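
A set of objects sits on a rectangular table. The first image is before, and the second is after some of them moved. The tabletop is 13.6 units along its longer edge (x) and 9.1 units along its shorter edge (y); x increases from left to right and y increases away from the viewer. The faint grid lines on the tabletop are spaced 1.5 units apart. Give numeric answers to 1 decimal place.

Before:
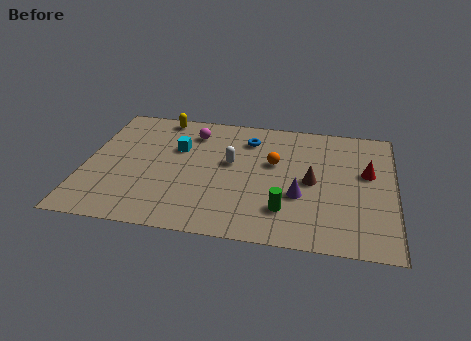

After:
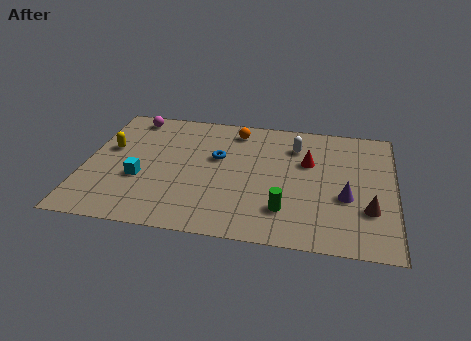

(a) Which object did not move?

the green cylinder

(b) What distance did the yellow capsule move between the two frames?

3.5

The yellow capsule moved from about (3.1, 8.2) to (1.0, 5.4), a distance of √(2.1² + 2.8²) ≈ 3.5.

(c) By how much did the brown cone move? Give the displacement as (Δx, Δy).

(2.5, -1.6)

From the two frames, the brown cone sits at roughly (10.0, 4.4) before and (12.5, 2.8) after.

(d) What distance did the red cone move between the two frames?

2.6

The red cone moved from about (12.4, 5.4) to (9.8, 5.8), a distance of √(2.6² + 0.4²) ≈ 2.6.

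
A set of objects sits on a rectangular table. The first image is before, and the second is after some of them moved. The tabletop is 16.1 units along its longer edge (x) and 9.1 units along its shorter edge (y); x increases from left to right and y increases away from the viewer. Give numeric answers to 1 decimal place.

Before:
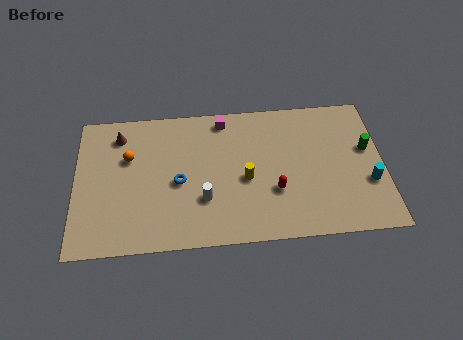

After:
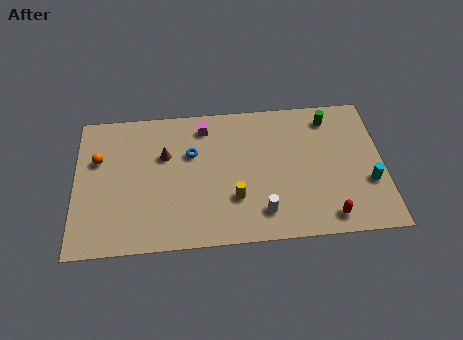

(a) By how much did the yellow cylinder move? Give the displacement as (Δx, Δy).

(-0.6, -1.2)

The yellow cylinder was at about (8.9, 4.0) and moved to about (8.3, 2.8).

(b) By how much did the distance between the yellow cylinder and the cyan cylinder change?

+0.6

They were about 6.4 units apart before and 7.0 after — 0.6 units further apart.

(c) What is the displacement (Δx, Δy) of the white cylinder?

(3.0, -1.1)

The white cylinder started near (6.7, 2.9) and ended near (9.7, 1.8).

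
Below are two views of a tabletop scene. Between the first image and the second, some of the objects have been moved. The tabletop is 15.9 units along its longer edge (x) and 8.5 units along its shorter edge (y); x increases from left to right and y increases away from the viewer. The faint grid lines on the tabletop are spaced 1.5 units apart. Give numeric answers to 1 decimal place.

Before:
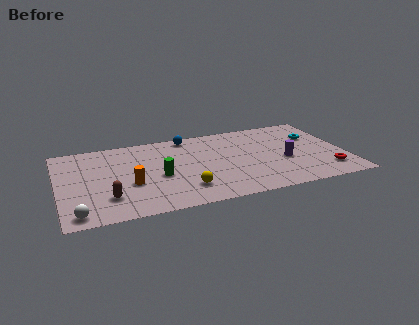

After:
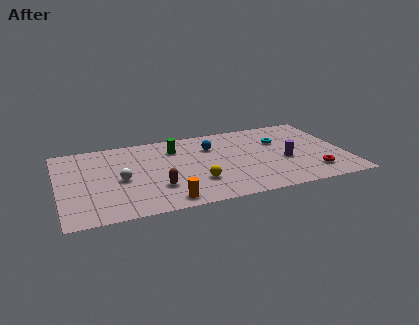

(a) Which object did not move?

the purple cylinder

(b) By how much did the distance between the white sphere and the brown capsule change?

+0.3

Before: roughly 2.1 units apart; after: 2.4. That's 0.3 units further apart.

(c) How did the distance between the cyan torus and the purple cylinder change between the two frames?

-0.7

The distance was about 2.9 in the first image and 2.2 in the second, so they moved 0.7 units closer together.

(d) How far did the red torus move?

0.8

The red torus was near (14.7, 1.8) before and (13.9, 1.8) after, so it travelled √(0.8² + 0.0²) ≈ 0.8 units.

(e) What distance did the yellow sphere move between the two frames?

0.9

The yellow sphere was near (6.8, 2.0) before and (7.5, 2.5) after, so it travelled √(0.7² + 0.5²) ≈ 0.9 units.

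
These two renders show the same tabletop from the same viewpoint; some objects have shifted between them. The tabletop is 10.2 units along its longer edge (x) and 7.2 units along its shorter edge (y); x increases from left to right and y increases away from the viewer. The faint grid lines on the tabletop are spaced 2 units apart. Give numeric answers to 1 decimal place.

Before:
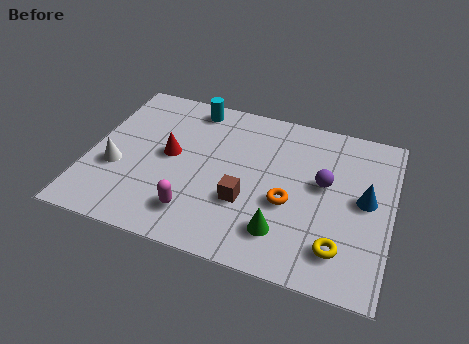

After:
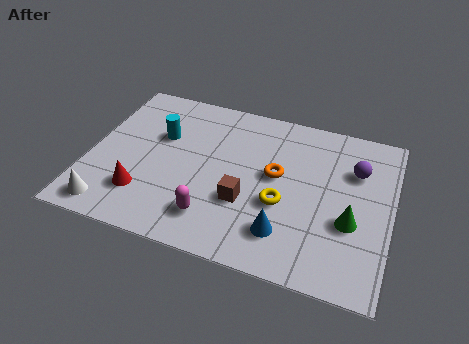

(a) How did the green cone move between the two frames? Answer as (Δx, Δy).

(2.2, 1.1)

The green cone was at about (6.7, 1.6) and moved to about (8.9, 2.7).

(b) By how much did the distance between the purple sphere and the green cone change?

-0.5

Before: roughly 2.8 units apart; after: 2.3. That's 0.5 units closer together.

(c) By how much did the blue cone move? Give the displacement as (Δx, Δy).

(-2.5, -2.2)

From the two frames, the blue cone sits at roughly (9.3, 3.8) before and (6.8, 1.6) after.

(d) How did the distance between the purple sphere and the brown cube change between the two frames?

+1.3

The distance was about 3.0 in the first image and 4.3 in the second, so they moved 1.3 units further apart.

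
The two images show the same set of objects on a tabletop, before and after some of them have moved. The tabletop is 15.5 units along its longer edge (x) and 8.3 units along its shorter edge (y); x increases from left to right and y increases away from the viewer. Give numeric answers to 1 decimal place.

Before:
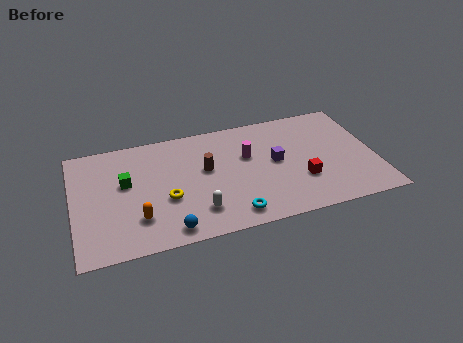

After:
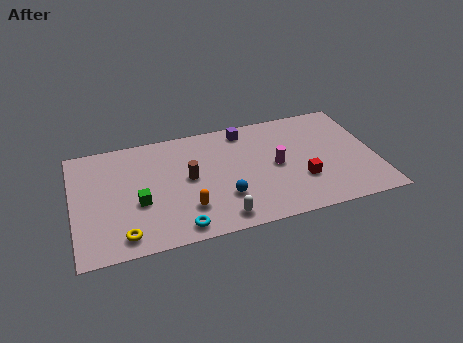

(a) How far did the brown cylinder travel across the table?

1.0

The brown cylinder was near (6.8, 4.8) before and (5.9, 4.4) after, so it travelled √(0.9² + 0.4²) ≈ 1.0 units.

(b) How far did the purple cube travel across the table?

3.1

The purple cube was near (10.4, 4.4) before and (9.0, 7.2) after, so it travelled √(1.4² + 2.8²) ≈ 3.1 units.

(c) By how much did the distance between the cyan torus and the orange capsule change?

-3.5

Before: roughly 4.8 units apart; after: 1.3. That's 3.5 units closer together.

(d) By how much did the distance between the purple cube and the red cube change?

+3.1

Before: roughly 2.1 units apart; after: 5.2. That's 3.1 units further apart.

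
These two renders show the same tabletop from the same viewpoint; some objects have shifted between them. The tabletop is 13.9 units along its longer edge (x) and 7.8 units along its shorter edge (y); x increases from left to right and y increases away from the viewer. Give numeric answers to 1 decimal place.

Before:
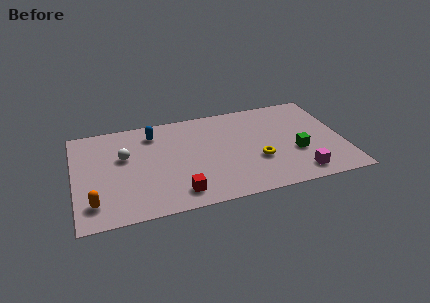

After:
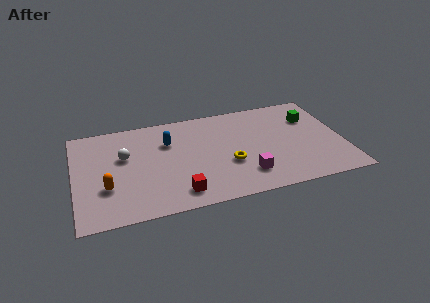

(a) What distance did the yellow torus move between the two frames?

1.5

The yellow torus moved from about (9.4, 2.8) to (7.9, 2.9), a distance of √(1.5² + 0.1²) ≈ 1.5.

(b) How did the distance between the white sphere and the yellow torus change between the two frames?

-1.5

They were about 7.1 units apart before and 5.6 after — 1.5 units closer together.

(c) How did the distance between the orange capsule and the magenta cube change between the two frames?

-3.4

Before: roughly 10.5 units apart; after: 7.1. That's 3.4 units closer together.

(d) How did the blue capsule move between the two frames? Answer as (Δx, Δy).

(0.7, -0.9)

From the two frames, the blue capsule sits at roughly (4.2, 6.3) before and (4.9, 5.4) after.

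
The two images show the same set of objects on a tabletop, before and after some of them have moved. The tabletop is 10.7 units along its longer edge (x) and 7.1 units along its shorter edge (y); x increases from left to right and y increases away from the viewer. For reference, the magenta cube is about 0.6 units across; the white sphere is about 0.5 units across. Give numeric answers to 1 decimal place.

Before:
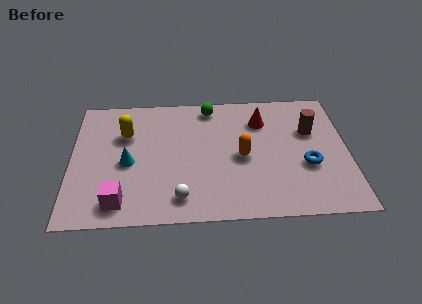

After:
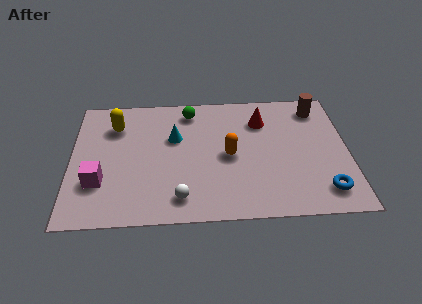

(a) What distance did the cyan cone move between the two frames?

2.2

The cyan cone was near (2.2, 3.2) before and (4.0, 4.5) after, so it travelled √(1.8² + 1.3²) ≈ 2.2 units.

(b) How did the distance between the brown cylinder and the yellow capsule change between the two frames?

+0.7

They were about 7.2 units apart before and 7.9 after — 0.7 units further apart.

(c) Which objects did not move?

the white sphere and the red cone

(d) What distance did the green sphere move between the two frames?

0.8

The green sphere moved from about (5.4, 6.2) to (4.6, 6.0), a distance of √(0.8² + 0.2²) ≈ 0.8.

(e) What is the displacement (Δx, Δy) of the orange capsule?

(-0.5, 0.1)

From the two frames, the orange capsule sits at roughly (6.6, 3.3) before and (6.1, 3.4) after.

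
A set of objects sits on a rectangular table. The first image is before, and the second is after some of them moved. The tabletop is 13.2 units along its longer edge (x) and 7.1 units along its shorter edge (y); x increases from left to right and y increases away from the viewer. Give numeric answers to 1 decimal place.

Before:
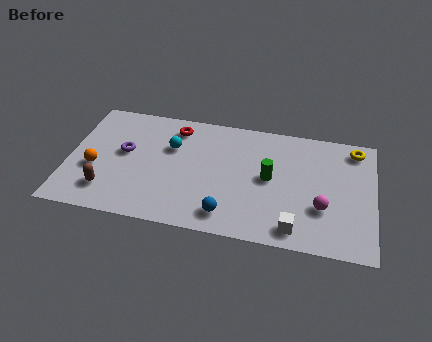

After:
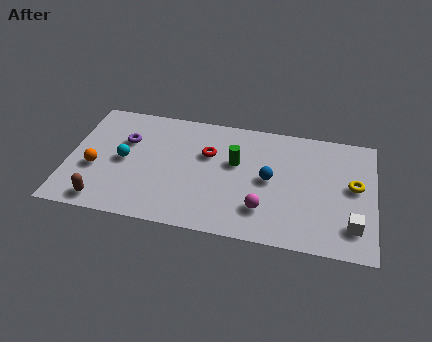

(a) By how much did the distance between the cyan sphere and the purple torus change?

-0.9

The distance was about 2.1 in the first image and 1.2 in the second, so they moved 0.9 units closer together.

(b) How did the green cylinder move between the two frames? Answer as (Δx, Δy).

(-1.5, 0.6)

The green cylinder started near (8.7, 3.7) and ended near (7.2, 4.3).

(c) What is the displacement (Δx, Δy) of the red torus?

(1.5, -1.3)

The red torus started near (4.5, 5.9) and ended near (6.0, 4.6).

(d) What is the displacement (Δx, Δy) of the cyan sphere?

(-2.0, -1.2)

From the two frames, the cyan sphere sits at roughly (4.4, 4.7) before and (2.4, 3.5) after.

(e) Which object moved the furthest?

the blue sphere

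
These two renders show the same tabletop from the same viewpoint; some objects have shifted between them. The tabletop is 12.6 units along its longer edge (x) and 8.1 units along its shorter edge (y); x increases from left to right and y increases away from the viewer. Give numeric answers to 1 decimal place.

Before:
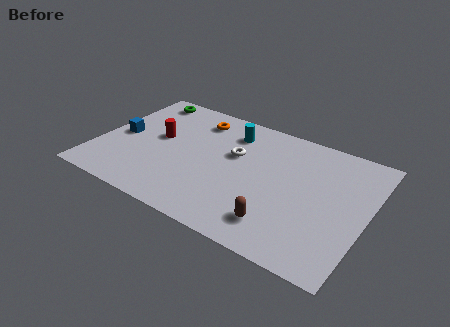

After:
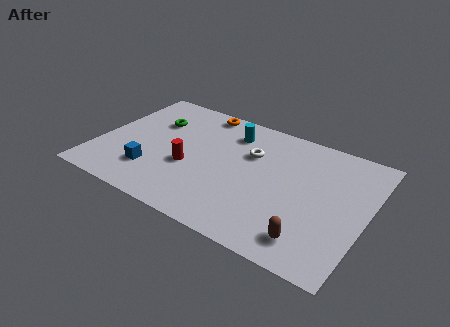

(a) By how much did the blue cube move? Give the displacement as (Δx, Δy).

(1.8, -1.8)

The blue cube was at about (1.0, 3.9) and moved to about (2.8, 2.1).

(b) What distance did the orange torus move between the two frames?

0.7

The orange torus moved from about (4.2, 6.6) to (4.3, 7.3), a distance of √(0.1² + 0.7²) ≈ 0.7.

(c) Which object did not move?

the cyan cylinder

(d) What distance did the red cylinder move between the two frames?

2.1

From (2.7, 4.5) to (4.4, 3.2), the red cylinder covered √(1.7² + 1.3²) ≈ 2.1 units.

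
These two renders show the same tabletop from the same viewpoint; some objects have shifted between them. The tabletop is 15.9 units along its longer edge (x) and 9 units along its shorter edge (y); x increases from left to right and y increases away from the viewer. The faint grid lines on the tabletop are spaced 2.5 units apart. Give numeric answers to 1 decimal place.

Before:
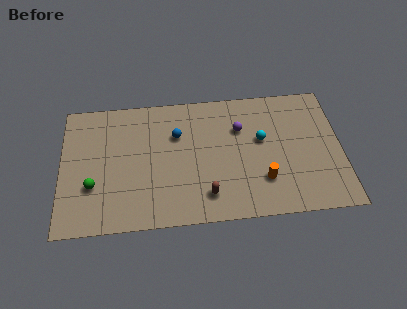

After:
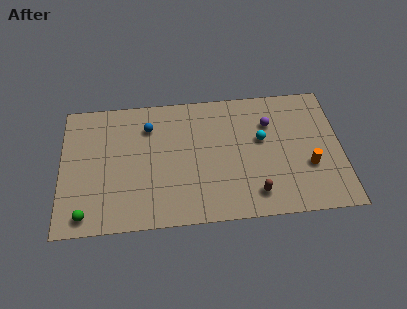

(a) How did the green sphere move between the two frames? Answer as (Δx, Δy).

(-0.4, -1.9)

From the two frames, the green sphere sits at roughly (1.8, 3.0) before and (1.4, 1.1) after.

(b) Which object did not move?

the cyan sphere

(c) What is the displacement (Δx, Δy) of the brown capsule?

(2.7, -0.2)

From the two frames, the brown capsule sits at roughly (8.2, 1.8) before and (10.9, 1.6) after.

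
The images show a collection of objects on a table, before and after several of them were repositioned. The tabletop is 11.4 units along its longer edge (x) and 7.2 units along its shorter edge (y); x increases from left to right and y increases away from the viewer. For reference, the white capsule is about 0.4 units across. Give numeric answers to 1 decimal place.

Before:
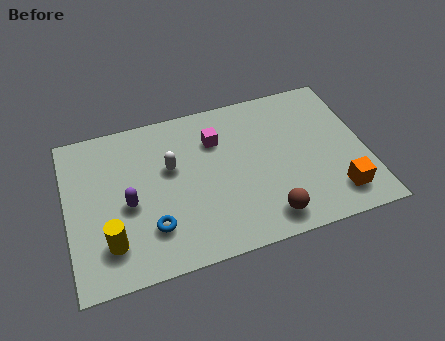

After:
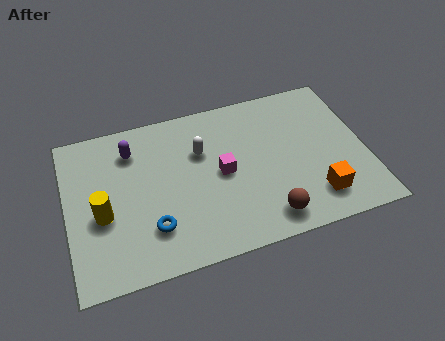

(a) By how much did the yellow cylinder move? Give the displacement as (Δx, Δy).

(-0.2, 1.3)

The yellow cylinder was at about (1.5, 1.7) and moved to about (1.3, 3.0).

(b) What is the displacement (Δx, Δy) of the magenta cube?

(0.1, -1.6)

From the two frames, the magenta cube sits at roughly (5.8, 5.2) before and (5.9, 3.6) after.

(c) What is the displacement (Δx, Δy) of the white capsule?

(1.2, 0.4)

The white capsule started near (4.0, 4.4) and ended near (5.2, 4.8).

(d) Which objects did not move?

the brown sphere and the blue torus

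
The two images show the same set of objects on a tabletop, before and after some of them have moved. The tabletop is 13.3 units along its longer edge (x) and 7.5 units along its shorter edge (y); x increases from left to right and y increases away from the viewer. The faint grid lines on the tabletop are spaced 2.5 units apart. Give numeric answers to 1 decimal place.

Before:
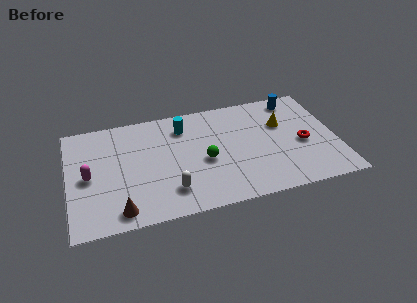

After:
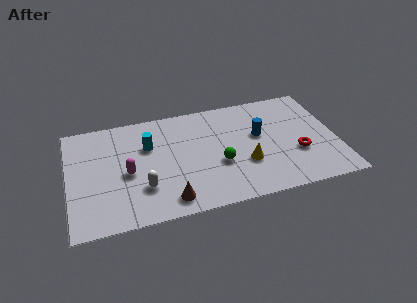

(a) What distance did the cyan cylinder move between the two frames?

2.0

The cyan cylinder moved from about (5.8, 5.9) to (4.0, 5.0), a distance of √(1.8² + 0.9²) ≈ 2.0.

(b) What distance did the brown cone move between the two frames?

2.4

The brown cone was near (2.4, 1.0) before and (4.8, 1.1) after, so it travelled √(2.4² + 0.1²) ≈ 2.4 units.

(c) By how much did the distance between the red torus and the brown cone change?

-2.8

The distance was about 9.5 in the first image and 6.7 in the second, so they moved 2.8 units closer together.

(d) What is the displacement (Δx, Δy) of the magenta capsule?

(1.9, -0.2)

The magenta capsule was at about (1.0, 3.6) and moved to about (2.9, 3.4).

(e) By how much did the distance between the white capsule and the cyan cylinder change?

-1.5

The distance was about 4.3 in the first image and 2.8 in the second, so they moved 1.5 units closer together.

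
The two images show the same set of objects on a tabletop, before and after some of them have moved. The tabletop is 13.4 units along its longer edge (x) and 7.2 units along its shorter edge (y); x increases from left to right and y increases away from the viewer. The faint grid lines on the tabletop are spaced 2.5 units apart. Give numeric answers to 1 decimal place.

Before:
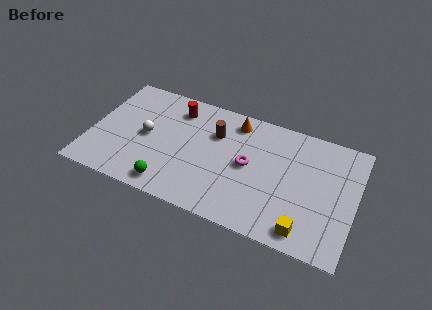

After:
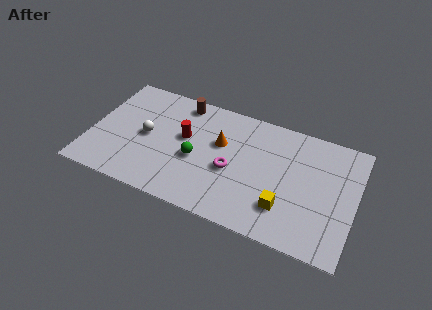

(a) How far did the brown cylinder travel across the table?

2.3

From (6.2, 5.0) to (4.3, 6.3), the brown cylinder covered √(1.9² + 1.3²) ≈ 2.3 units.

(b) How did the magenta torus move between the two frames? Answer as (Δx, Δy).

(-0.8, -0.6)

The magenta torus was at about (8.0, 3.7) and moved to about (7.2, 3.1).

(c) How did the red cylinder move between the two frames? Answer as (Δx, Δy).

(0.6, -1.6)

The red cylinder started near (4.1, 5.8) and ended near (4.7, 4.2).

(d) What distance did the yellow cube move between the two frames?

1.4

The yellow cube was near (11.1, 1.0) before and (10.0, 1.9) after, so it travelled √(1.1² + 0.9²) ≈ 1.4 units.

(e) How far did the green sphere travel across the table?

2.4

The green sphere moved from about (4.3, 1.0) to (5.4, 3.1), a distance of √(1.1² + 2.1²) ≈ 2.4.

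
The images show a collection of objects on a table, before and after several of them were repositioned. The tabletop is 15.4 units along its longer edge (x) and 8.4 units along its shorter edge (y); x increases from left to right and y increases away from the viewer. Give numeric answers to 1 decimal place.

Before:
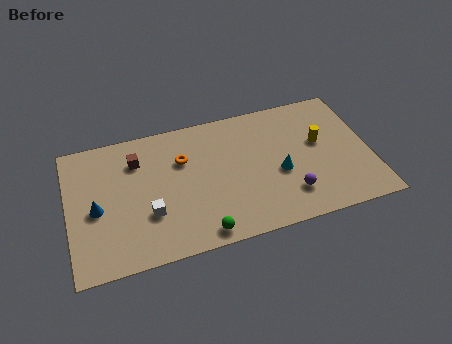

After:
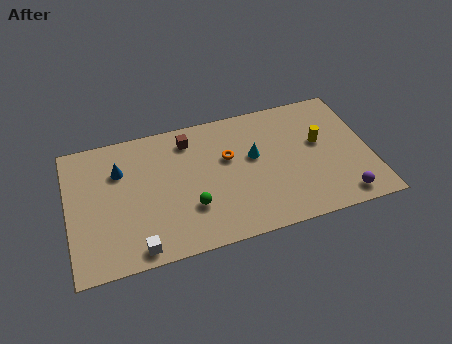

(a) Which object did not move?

the yellow cylinder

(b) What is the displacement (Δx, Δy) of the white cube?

(-0.7, -1.9)

The white cube started near (4.0, 2.8) and ended near (3.3, 0.9).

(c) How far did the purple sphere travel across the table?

2.8

From (11.1, 2.0) to (13.7, 1.1), the purple sphere covered √(2.6² + 0.9²) ≈ 2.8 units.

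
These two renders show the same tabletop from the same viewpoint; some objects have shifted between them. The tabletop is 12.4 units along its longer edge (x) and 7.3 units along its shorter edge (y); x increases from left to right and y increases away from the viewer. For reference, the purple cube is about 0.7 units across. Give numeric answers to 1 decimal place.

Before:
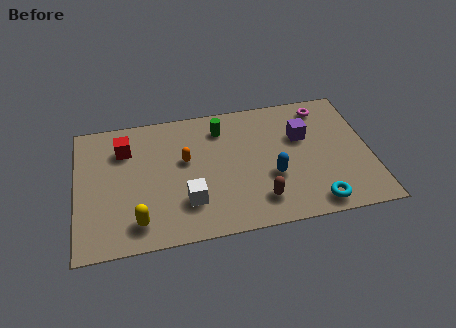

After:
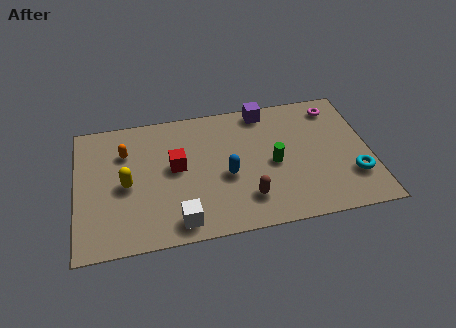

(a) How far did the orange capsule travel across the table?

2.7

The orange capsule moved from about (4.6, 4.3) to (2.1, 5.2), a distance of √(2.5² + 0.9²) ≈ 2.7.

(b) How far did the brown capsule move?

0.5

From (7.6, 1.5) to (7.1, 1.7), the brown capsule covered √(0.5² + 0.2²) ≈ 0.5 units.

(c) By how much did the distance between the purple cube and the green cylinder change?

-0.5

They were about 3.6 units apart before and 3.1 after — 0.5 units closer together.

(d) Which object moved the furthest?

the green cylinder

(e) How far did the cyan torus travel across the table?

2.1

The cyan torus was near (9.9, 0.9) before and (11.6, 2.1) after, so it travelled √(1.7² + 1.2²) ≈ 2.1 units.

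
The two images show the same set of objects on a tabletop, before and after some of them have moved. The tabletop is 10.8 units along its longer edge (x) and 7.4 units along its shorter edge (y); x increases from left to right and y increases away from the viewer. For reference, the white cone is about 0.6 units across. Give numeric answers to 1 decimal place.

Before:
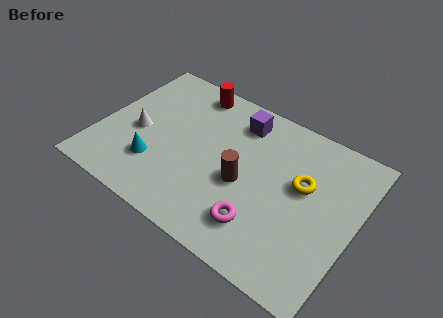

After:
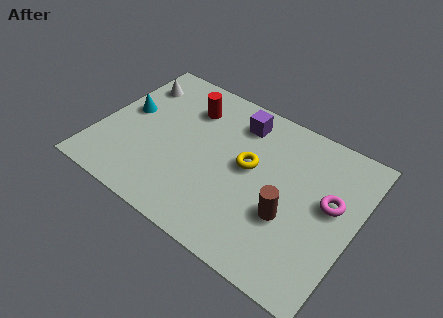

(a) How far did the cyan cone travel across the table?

2.6

The cyan cone moved from about (2.6, 2.1) to (1.0, 4.1), a distance of √(1.6² + 2.0²) ≈ 2.6.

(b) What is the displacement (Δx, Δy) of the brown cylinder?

(2.0, -0.5)

The brown cylinder started near (6.2, 3.2) and ended near (8.2, 2.7).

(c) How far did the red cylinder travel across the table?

0.9

From (3.3, 6.5) to (3.4, 5.6), the red cylinder covered √(0.1² + 0.9²) ≈ 0.9 units.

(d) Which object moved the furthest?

the magenta torus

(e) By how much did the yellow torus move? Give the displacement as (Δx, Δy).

(-2.2, -0.3)

The yellow torus was at about (8.5, 4.4) and moved to about (6.3, 4.1).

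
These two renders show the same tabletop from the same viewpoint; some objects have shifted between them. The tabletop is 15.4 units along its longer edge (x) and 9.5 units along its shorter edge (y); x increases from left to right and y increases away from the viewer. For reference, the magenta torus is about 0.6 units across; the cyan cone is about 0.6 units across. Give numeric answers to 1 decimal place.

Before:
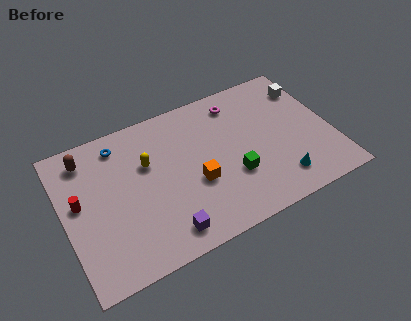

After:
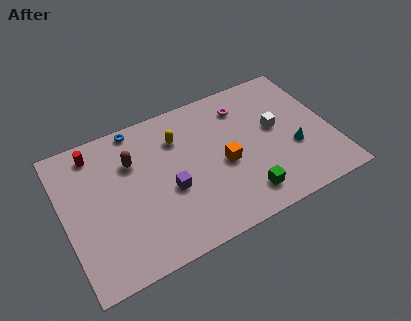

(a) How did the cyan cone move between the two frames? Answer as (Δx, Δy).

(1.1, 1.7)

The cyan cone was at about (12.0, 1.8) and moved to about (13.1, 3.5).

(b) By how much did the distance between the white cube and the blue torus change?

-2.6

Before: roughly 11.0 units apart; after: 8.4. That's 2.6 units closer together.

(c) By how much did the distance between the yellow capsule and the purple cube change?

-1.5

The distance was about 4.7 in the first image and 3.2 in the second, so they moved 1.5 units closer together.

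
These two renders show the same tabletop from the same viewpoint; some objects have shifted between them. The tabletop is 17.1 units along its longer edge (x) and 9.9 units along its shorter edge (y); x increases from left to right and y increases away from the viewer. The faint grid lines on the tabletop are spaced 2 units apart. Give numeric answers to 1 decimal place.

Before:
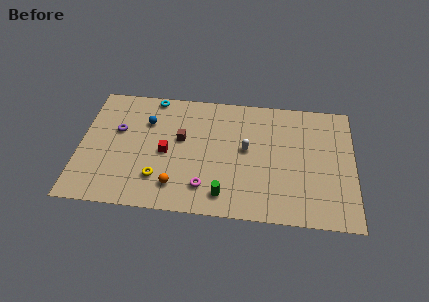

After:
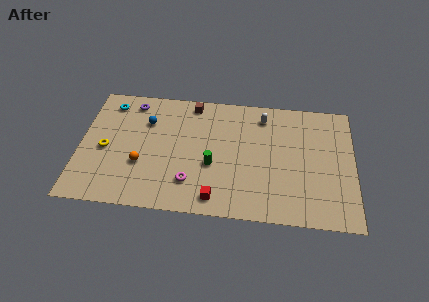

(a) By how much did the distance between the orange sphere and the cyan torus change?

-2.0

They were about 7.3 units apart before and 5.3 after — 2.0 units closer together.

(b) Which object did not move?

the blue sphere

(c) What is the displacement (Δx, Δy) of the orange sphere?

(-2.2, 1.5)

The orange sphere started near (6.1, 2.0) and ended near (3.9, 3.5).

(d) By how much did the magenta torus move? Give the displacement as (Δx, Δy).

(-0.9, 0.3)

The magenta torus started near (7.9, 2.1) and ended near (7.0, 2.4).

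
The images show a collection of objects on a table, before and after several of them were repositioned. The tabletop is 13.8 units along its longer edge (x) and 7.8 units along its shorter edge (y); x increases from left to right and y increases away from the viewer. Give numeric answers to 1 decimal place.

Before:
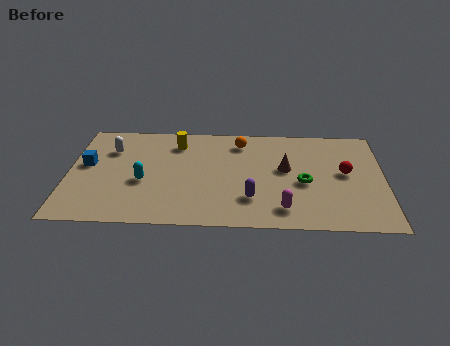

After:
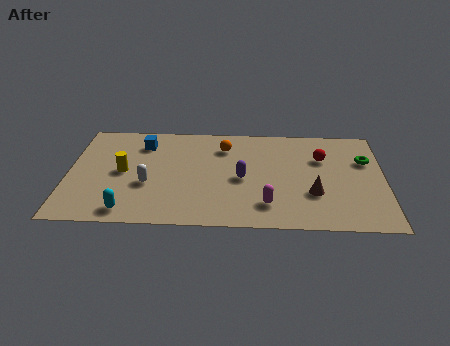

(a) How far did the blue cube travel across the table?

2.9

The blue cube was near (0.8, 4.4) before and (3.2, 6.1) after, so it travelled √(2.4² + 1.7²) ≈ 2.9 units.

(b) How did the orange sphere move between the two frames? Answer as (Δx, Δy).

(-0.7, -0.4)

From the two frames, the orange sphere sits at roughly (7.5, 6.4) before and (6.8, 6.0) after.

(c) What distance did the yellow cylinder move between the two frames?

3.3

From (4.7, 6.2) to (2.4, 3.9), the yellow cylinder covered √(2.3² + 2.3²) ≈ 3.3 units.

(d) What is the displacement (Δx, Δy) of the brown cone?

(1.2, -1.8)

From the two frames, the brown cone sits at roughly (9.5, 4.4) before and (10.7, 2.6) after.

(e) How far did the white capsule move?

3.1

From (1.8, 5.6) to (3.5, 3.0), the white capsule covered √(1.7² + 2.6²) ≈ 3.1 units.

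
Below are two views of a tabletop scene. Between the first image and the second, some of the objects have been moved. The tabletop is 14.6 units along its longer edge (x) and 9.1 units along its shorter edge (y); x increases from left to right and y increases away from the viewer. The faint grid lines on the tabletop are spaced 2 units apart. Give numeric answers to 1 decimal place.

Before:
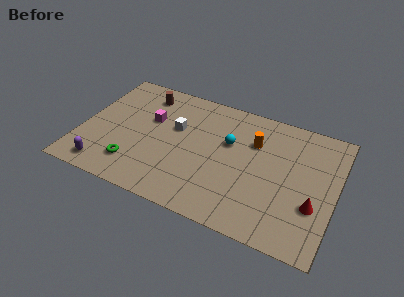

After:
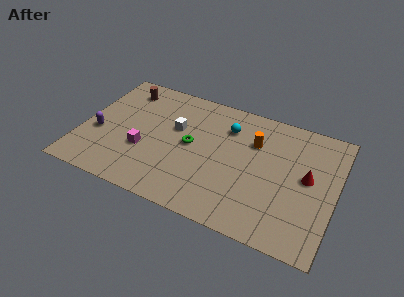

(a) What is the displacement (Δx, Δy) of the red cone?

(-0.5, 1.8)

The red cone was at about (13.5, 3.1) and moved to about (13.0, 4.9).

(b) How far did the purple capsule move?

2.5

The purple capsule was near (1.7, 1.2) before and (1.0, 3.6) after, so it travelled √(0.7² + 2.4²) ≈ 2.5 units.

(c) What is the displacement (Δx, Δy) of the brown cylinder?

(-1.2, 0.0)

From the two frames, the brown cylinder sits at roughly (3.2, 7.5) before and (2.0, 7.5) after.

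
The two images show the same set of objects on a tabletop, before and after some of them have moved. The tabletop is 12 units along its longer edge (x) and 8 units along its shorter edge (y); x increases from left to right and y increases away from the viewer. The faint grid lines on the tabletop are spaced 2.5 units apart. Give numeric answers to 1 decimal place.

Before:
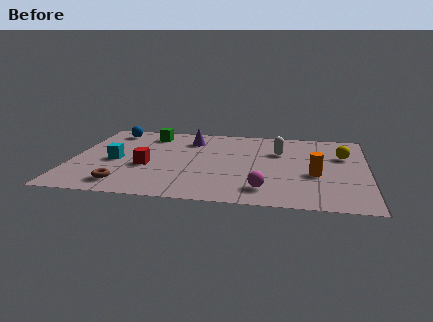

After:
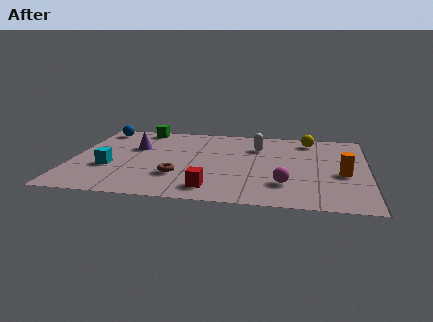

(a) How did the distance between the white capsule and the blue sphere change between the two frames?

-0.4

Before: roughly 7.1 units apart; after: 6.7. That's 0.4 units closer together.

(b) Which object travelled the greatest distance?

the red cube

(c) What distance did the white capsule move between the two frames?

1.0

From (8.4, 5.4) to (7.5, 5.8), the white capsule covered √(0.9² + 0.4²) ≈ 1.0 units.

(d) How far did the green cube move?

0.7

From (3.0, 6.6) to (2.6, 7.2), the green cube covered √(0.4² + 0.6²) ≈ 0.7 units.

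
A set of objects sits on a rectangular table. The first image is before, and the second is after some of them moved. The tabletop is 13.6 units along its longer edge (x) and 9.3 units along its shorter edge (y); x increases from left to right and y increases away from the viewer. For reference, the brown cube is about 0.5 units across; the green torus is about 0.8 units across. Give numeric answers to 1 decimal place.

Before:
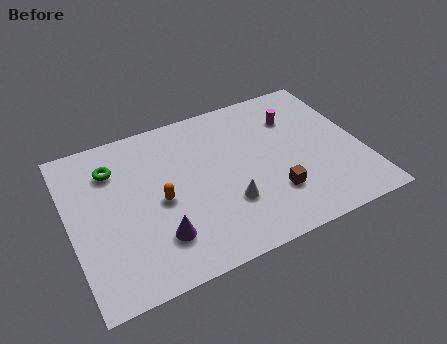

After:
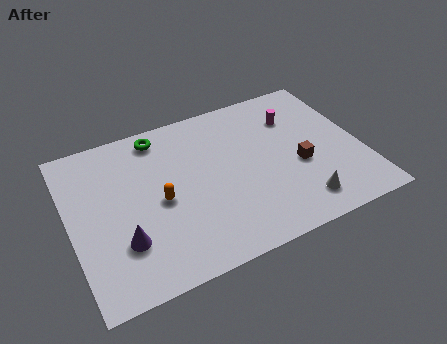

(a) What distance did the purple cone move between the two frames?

1.6

The purple cone was near (3.8, 2.3) before and (2.2, 2.7) after, so it travelled √(1.6² + 0.4²) ≈ 1.6 units.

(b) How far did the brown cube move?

1.8

The brown cube moved from about (9.2, 2.6) to (10.6, 3.8), a distance of √(1.4² + 1.2²) ≈ 1.8.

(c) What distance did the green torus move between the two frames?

2.5

The green torus was near (2.2, 7.0) before and (4.5, 8.1) after, so it travelled √(2.3² + 1.1²) ≈ 2.5 units.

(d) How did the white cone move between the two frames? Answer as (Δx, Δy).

(3.2, -1.3)

From the two frames, the white cone sits at roughly (7.1, 2.9) before and (10.3, 1.6) after.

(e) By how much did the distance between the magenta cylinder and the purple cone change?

+1.2

Before: roughly 8.3 units apart; after: 9.5. That's 1.2 units further apart.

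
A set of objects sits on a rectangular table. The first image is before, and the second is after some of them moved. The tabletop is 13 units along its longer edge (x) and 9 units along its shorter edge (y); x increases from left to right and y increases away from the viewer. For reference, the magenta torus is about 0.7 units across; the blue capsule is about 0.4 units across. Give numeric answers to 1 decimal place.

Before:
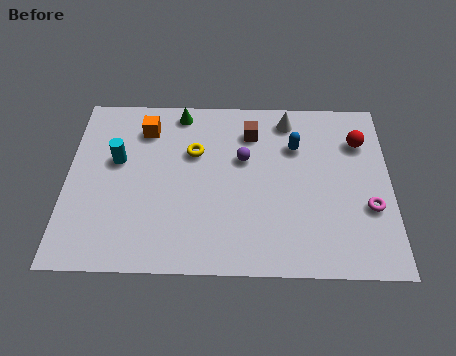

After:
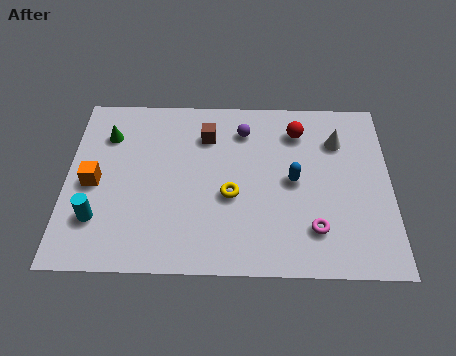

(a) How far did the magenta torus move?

2.5

The magenta torus was near (12.1, 3.2) before and (9.9, 2.1) after, so it travelled √(2.2² + 1.1²) ≈ 2.5 units.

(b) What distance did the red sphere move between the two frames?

2.5

The red sphere moved from about (11.8, 6.6) to (9.3, 7.1), a distance of √(2.5² + 0.5²) ≈ 2.5.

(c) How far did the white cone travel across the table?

2.3

From (8.9, 7.7) to (10.9, 6.6), the white cone covered √(2.0² + 1.1²) ≈ 2.3 units.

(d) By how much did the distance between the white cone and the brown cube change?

+3.6

The distance was about 1.7 in the first image and 5.3 in the second, so they moved 3.6 units further apart.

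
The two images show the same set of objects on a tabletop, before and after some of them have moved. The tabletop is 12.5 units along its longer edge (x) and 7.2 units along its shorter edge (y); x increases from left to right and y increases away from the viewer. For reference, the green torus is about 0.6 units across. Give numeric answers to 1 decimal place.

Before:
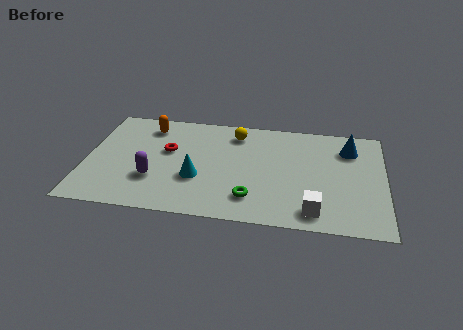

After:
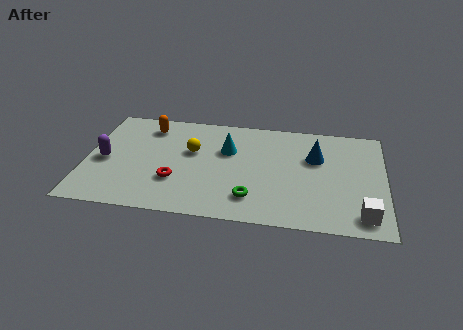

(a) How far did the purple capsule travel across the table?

2.3

From (2.9, 2.3) to (0.8, 3.3), the purple capsule covered √(2.1² + 1.0²) ≈ 2.3 units.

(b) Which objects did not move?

the green torus and the orange capsule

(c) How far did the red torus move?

2.0

The red torus was near (3.4, 4.3) before and (3.8, 2.3) after, so it travelled √(0.4² + 2.0²) ≈ 2.0 units.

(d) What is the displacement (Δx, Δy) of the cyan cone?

(1.2, 2.1)

From the two frames, the cyan cone sits at roughly (4.7, 2.6) before and (5.9, 4.7) after.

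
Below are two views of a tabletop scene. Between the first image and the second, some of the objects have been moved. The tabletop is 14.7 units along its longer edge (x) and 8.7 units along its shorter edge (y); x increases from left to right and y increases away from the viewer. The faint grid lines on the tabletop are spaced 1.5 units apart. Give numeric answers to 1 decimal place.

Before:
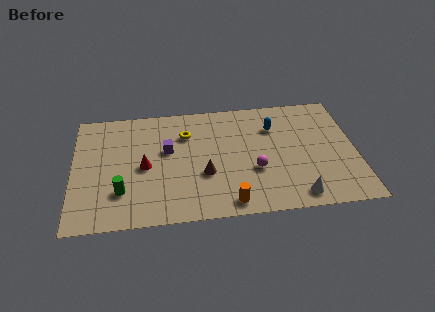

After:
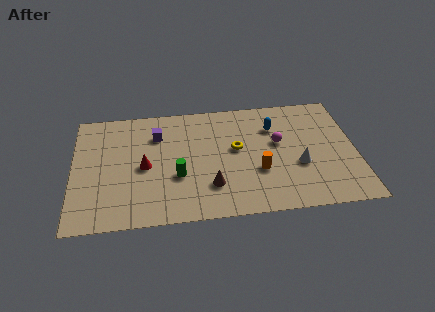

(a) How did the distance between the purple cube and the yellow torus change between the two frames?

+2.9

Before: roughly 1.5 units apart; after: 4.4. That's 2.9 units further apart.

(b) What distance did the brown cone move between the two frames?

0.9

From (6.8, 3.2) to (7.1, 2.3), the brown cone covered √(0.3² + 0.9²) ≈ 0.9 units.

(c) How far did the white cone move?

2.2

The white cone moved from about (11.5, 1.1) to (11.7, 3.3), a distance of √(0.2² + 2.2²) ≈ 2.2.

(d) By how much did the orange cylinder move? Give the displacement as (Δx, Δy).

(1.6, 2.1)

The orange cylinder was at about (8.0, 1.0) and moved to about (9.6, 3.1).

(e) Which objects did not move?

the blue capsule and the red cone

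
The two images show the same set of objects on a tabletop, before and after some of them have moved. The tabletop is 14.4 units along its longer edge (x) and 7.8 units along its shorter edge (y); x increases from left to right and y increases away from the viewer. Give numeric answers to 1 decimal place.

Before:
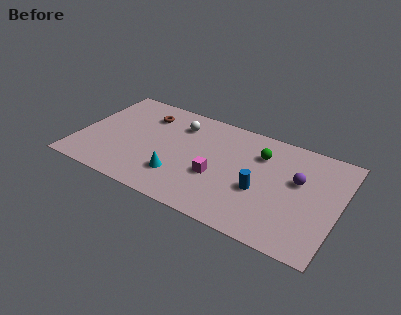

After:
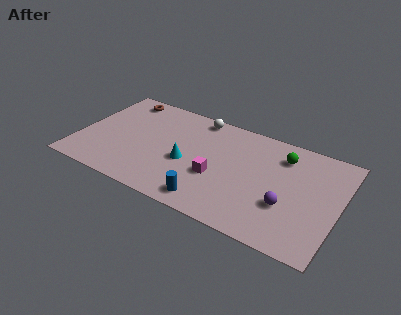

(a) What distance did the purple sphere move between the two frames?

2.0

The purple sphere was near (12.1, 4.7) before and (11.7, 2.7) after, so it travelled √(0.4² + 2.0²) ≈ 2.0 units.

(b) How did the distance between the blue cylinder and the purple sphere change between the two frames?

+1.8

The distance was about 2.5 in the first image and 4.3 in the second, so they moved 1.8 units further apart.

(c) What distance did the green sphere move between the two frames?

1.3

The green sphere moved from about (9.9, 5.7) to (11.1, 6.1), a distance of √(1.2² + 0.4²) ≈ 1.3.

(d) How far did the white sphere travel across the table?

1.3

The white sphere moved from about (5.3, 6.0) to (6.2, 7.0), a distance of √(0.9² + 1.0²) ≈ 1.3.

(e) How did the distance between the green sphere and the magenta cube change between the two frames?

+1.1

They were about 3.4 units apart before and 4.5 after — 1.1 units further apart.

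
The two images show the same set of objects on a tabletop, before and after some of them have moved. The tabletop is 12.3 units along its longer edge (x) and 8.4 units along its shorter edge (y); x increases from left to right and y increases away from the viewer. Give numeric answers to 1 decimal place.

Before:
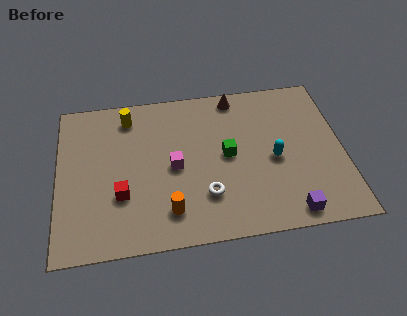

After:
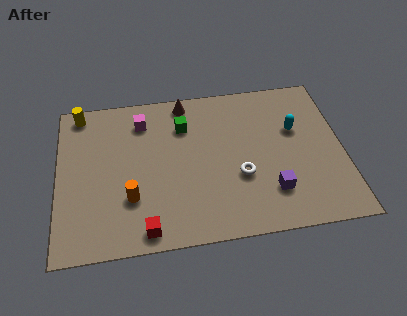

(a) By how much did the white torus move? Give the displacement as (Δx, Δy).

(1.5, 0.8)

The white torus was at about (6.3, 2.3) and moved to about (7.8, 3.1).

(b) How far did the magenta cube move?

3.0

The magenta cube moved from about (5.0, 4.0) to (3.7, 6.7), a distance of √(1.3² + 2.7²) ≈ 3.0.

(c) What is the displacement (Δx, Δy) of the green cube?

(-1.8, 1.9)

The green cube started near (7.3, 4.3) and ended near (5.5, 6.2).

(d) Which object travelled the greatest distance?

the magenta cube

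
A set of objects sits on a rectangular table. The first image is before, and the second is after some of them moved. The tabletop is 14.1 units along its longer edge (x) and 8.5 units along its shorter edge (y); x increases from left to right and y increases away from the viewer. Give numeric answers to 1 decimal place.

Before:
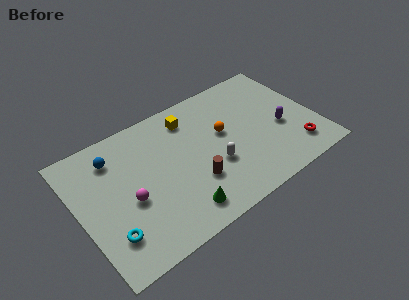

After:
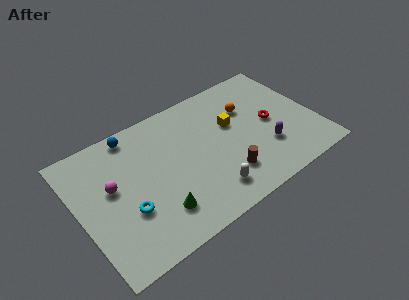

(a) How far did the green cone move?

1.3

The green cone was near (5.4, 1.4) before and (4.2, 2.0) after, so it travelled √(1.2² + 0.6²) ≈ 1.3 units.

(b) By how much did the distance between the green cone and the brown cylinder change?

+2.4

The distance was about 1.7 in the first image and 4.1 in the second, so they moved 2.4 units further apart.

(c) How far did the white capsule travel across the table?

1.6

The white capsule was near (7.8, 3.1) before and (7.2, 1.6) after, so it travelled √(0.6² + 1.5²) ≈ 1.6 units.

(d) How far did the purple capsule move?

1.4

From (12.0, 3.5) to (10.9, 2.6), the purple capsule covered √(1.1² + 0.9²) ≈ 1.4 units.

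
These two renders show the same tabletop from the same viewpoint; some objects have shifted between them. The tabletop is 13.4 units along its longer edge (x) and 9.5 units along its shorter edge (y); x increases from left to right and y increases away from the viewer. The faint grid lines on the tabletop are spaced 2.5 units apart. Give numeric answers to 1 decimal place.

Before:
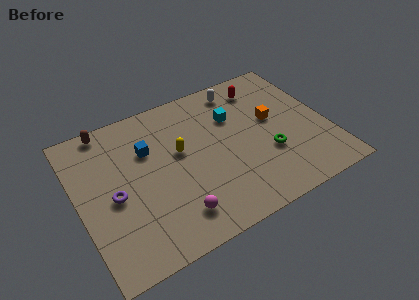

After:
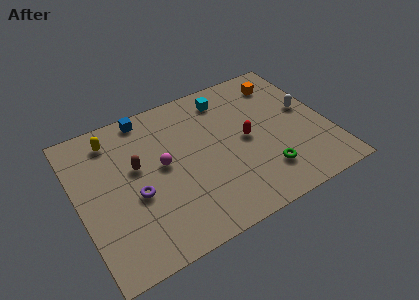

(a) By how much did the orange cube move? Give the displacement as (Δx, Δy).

(0.9, 2.3)

From the two frames, the orange cube sits at roughly (10.6, 5.4) before and (11.5, 7.7) after.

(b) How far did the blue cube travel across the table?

2.2

The blue cube moved from about (3.9, 6.4) to (4.1, 8.6), a distance of √(0.2² + 2.2²) ≈ 2.2.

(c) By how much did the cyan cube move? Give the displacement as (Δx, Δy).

(-0.2, 1.4)

The cyan cube started near (8.6, 6.5) and ended near (8.4, 7.9).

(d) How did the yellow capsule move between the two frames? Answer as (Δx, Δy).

(-3.3, 2.4)

The yellow capsule started near (5.5, 5.5) and ended near (2.2, 7.9).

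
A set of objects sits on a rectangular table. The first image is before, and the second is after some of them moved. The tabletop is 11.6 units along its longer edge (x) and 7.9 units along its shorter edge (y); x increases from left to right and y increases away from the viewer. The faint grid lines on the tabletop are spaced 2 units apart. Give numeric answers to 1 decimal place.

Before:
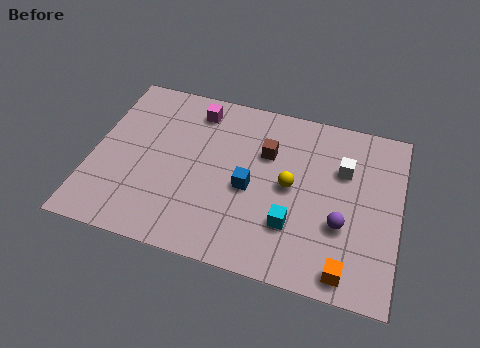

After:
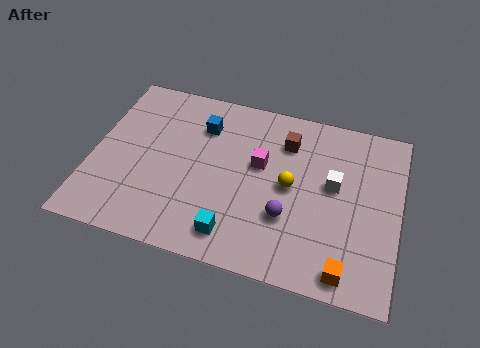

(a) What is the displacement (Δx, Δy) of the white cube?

(-0.3, -0.8)

From the two frames, the white cube sits at roughly (9.4, 5.3) before and (9.1, 4.5) after.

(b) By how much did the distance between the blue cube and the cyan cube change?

+2.8

Before: roughly 2.1 units apart; after: 4.9. That's 2.8 units further apart.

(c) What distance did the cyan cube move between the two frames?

2.3

From (7.7, 2.3) to (5.6, 1.3), the cyan cube covered √(2.1² + 1.0²) ≈ 2.3 units.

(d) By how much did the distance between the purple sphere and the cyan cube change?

+0.4

The distance was about 1.9 in the first image and 2.3 in the second, so they moved 0.4 units further apart.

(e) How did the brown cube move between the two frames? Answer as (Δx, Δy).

(0.7, 0.7)

The brown cube started near (6.5, 5.3) and ended near (7.2, 6.0).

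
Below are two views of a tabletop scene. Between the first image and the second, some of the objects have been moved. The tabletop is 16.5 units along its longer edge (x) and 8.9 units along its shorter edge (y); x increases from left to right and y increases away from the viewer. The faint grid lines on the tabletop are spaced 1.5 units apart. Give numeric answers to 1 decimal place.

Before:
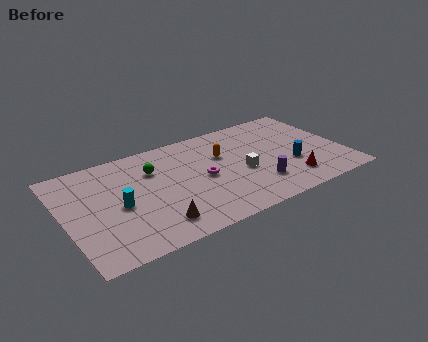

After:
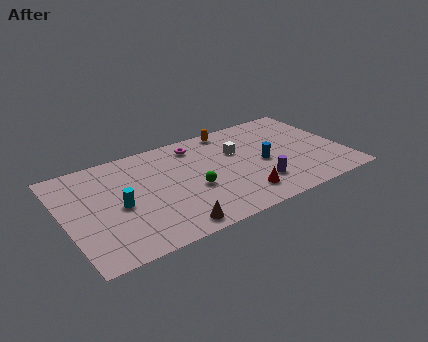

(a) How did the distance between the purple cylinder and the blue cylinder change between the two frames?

-0.5

They were about 2.4 units apart before and 1.9 after — 0.5 units closer together.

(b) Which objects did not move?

the purple cylinder and the cyan cylinder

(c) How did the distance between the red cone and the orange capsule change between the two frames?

+1.0

Before: roughly 5.2 units apart; after: 6.2. That's 1.0 units further apart.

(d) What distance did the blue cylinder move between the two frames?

1.8

The blue cylinder moved from about (13.3, 3.2) to (11.7, 4.1), a distance of √(1.6² + 0.9²) ≈ 1.8.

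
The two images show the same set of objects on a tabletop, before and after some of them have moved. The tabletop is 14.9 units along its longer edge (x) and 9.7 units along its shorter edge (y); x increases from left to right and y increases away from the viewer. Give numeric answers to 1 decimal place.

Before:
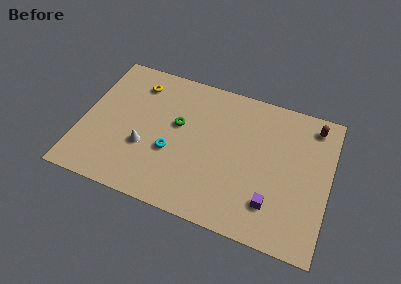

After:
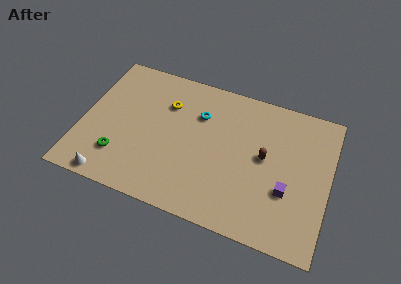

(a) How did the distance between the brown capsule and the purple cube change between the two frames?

-4.0

They were about 6.3 units apart before and 2.3 after — 4.0 units closer together.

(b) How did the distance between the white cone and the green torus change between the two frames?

-1.2

Before: roughly 2.8 units apart; after: 1.6. That's 1.2 units closer together.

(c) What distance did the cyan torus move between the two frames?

3.4

The cyan torus moved from about (5.5, 3.7) to (6.9, 6.8), a distance of √(1.4² + 3.1²) ≈ 3.4.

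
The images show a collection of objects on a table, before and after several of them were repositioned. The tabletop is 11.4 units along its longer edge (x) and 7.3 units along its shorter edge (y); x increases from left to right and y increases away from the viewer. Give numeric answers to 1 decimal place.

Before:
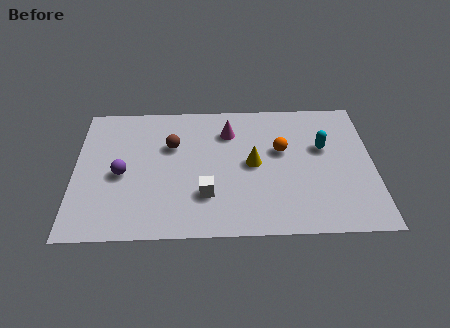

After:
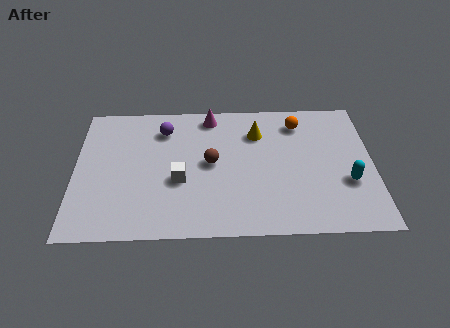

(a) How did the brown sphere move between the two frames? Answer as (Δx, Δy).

(1.5, -1.0)

The brown sphere started near (3.7, 4.8) and ended near (5.2, 3.8).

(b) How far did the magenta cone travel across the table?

1.1

The magenta cone was near (5.9, 5.5) before and (5.2, 6.4) after, so it travelled √(0.7² + 0.9²) ≈ 1.1 units.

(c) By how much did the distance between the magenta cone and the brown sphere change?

+0.3

Before: roughly 2.3 units apart; after: 2.6. That's 0.3 units further apart.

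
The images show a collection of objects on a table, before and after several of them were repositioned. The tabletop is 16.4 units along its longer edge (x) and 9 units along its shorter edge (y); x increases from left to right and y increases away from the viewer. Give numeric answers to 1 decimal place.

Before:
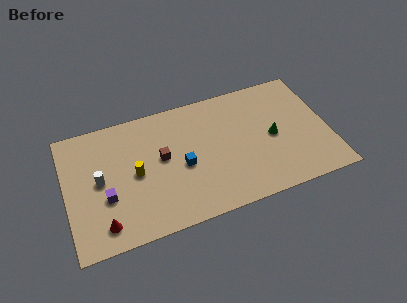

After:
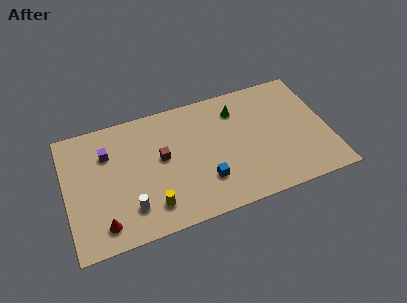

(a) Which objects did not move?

the red cone and the brown cube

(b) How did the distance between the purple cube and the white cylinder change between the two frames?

+3.1

They were about 1.3 units apart before and 4.4 after — 3.1 units further apart.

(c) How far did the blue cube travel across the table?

2.0

From (7.2, 4.0) to (8.5, 2.5), the blue cube covered √(1.3² + 1.5²) ≈ 2.0 units.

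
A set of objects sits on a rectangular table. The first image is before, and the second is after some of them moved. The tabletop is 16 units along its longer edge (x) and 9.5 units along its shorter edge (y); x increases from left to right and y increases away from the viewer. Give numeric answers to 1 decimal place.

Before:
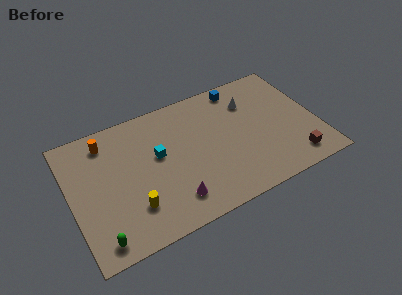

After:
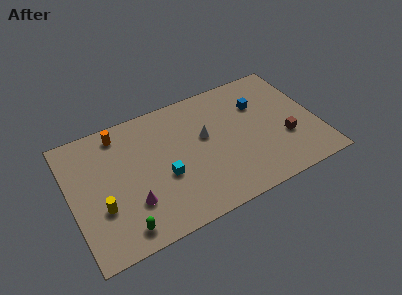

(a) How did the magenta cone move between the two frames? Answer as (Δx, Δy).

(-2.5, 0.9)

From the two frames, the magenta cone sits at roughly (6.2, 1.9) before and (3.7, 2.8) after.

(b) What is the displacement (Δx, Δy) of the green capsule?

(1.5, 0.1)

The green capsule was at about (1.4, 1.2) and moved to about (2.9, 1.3).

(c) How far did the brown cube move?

1.8

The brown cube was near (14.1, 1.5) before and (13.8, 3.3) after, so it travelled √(0.3² + 1.8²) ≈ 1.8 units.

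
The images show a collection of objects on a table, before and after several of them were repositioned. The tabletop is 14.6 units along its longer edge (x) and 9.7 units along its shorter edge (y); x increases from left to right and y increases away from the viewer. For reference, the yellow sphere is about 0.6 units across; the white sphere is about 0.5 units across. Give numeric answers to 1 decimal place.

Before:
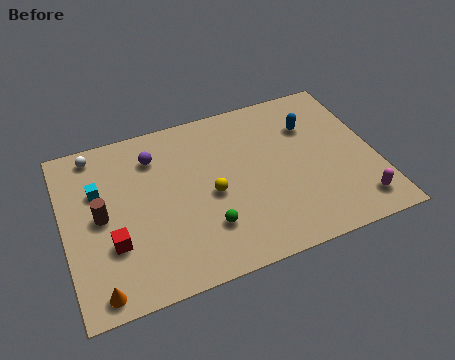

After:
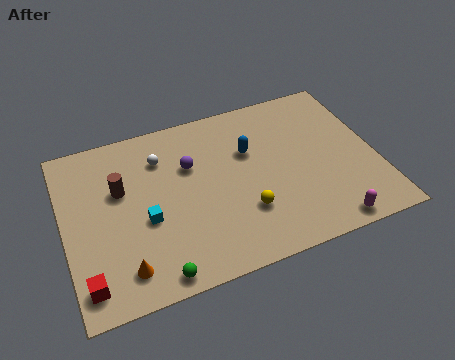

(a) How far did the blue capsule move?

3.1

The blue capsule moved from about (11.8, 6.9) to (8.8, 6.3), a distance of √(3.0² + 0.6²) ≈ 3.1.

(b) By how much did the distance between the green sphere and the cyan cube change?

-2.9

They were about 6.0 units apart before and 3.1 after — 2.9 units closer together.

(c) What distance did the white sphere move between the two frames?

3.3

The white sphere moved from about (1.7, 8.6) to (4.7, 7.3), a distance of √(3.0² + 1.3²) ≈ 3.3.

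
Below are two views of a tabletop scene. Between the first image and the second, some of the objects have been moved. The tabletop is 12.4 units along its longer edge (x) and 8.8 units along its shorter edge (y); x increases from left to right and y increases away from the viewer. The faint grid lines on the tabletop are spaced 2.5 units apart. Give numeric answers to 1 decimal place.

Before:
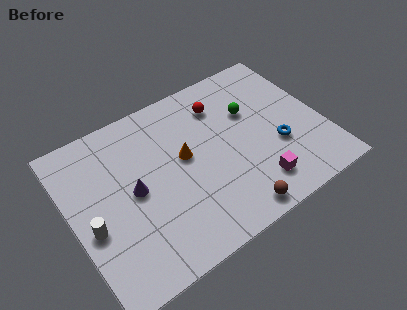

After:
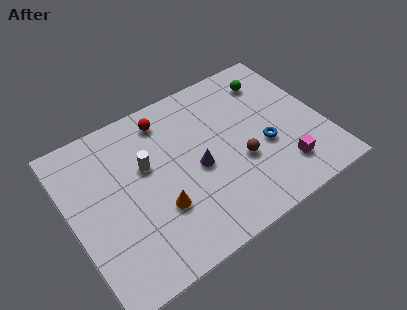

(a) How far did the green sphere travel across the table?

1.8

From (9.1, 5.7) to (10.4, 7.0), the green sphere covered √(1.3² + 1.3²) ≈ 1.8 units.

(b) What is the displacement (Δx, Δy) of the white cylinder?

(3.0, 1.8)

From the two frames, the white cylinder sits at roughly (0.8, 3.6) before and (3.8, 5.4) after.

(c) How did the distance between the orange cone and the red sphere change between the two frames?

+1.7

They were about 2.9 units apart before and 4.6 after — 1.7 units further apart.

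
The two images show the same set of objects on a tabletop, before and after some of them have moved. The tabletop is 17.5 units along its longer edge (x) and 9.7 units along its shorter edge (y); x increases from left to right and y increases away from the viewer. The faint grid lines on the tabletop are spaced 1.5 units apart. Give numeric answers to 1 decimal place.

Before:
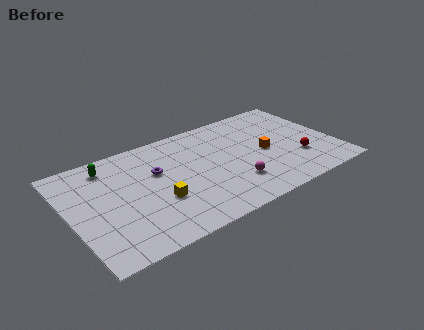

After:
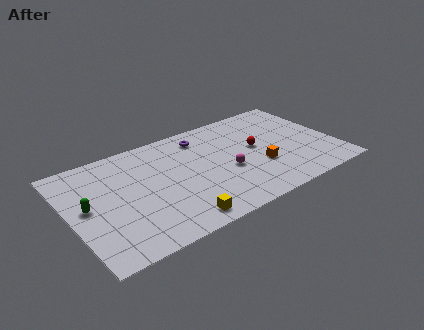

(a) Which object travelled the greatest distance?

the purple torus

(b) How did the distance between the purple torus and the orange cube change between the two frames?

-1.7

They were about 7.3 units apart before and 5.6 after — 1.7 units closer together.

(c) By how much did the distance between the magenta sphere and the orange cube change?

-1.0

The distance was about 3.2 in the first image and 2.2 in the second, so they moved 1.0 units closer together.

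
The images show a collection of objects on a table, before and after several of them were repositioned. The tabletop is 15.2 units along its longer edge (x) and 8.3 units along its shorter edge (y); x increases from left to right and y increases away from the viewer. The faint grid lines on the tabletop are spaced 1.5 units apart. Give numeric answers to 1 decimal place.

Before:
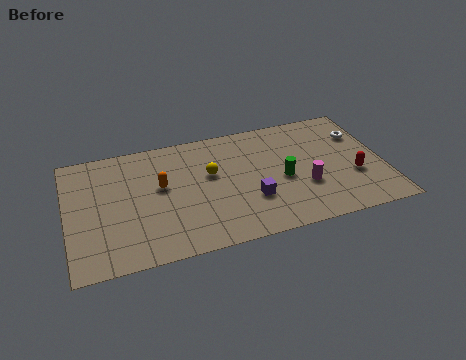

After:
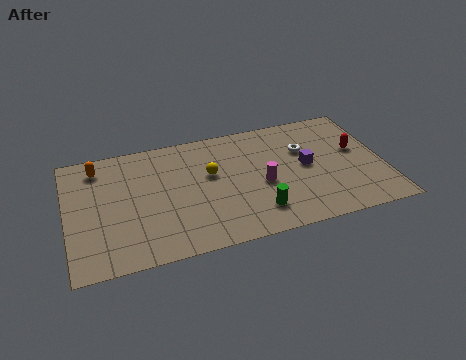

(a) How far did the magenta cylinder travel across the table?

2.1

The magenta cylinder moved from about (11.3, 2.9) to (9.3, 3.6), a distance of √(2.0² + 0.7²) ≈ 2.1.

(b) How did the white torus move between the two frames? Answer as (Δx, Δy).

(-2.8, -0.4)

From the two frames, the white torus sits at roughly (14.3, 5.9) before and (11.5, 5.5) after.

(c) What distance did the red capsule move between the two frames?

1.8

The red capsule was near (13.7, 3.0) before and (14.0, 4.8) after, so it travelled √(0.3² + 1.8²) ≈ 1.8 units.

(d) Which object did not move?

the yellow sphere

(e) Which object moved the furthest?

the orange capsule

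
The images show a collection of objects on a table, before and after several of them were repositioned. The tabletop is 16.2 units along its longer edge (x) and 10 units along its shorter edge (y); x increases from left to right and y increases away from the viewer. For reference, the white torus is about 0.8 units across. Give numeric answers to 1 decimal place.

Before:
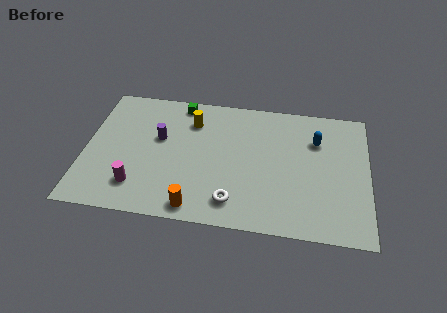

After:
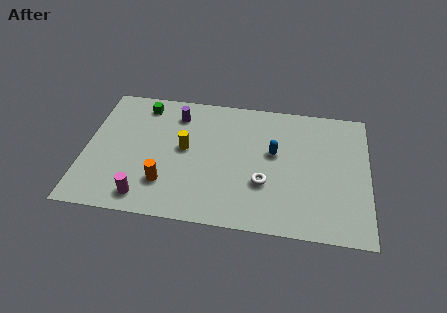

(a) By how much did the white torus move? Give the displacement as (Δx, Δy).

(1.7, 1.6)

The white torus was at about (8.6, 1.8) and moved to about (10.3, 3.4).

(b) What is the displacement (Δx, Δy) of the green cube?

(-2.2, -0.4)

The green cube was at about (5.3, 8.9) and moved to about (3.1, 8.5).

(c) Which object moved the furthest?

the blue capsule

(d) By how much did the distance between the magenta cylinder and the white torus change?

+1.5

The distance was about 5.5 in the first image and 7.0 in the second, so they moved 1.5 units further apart.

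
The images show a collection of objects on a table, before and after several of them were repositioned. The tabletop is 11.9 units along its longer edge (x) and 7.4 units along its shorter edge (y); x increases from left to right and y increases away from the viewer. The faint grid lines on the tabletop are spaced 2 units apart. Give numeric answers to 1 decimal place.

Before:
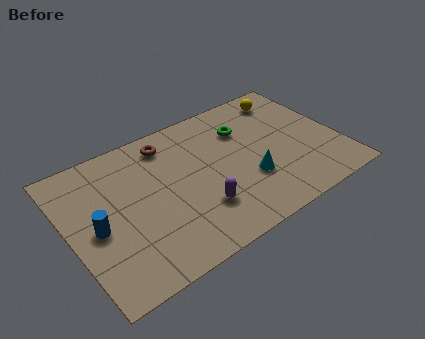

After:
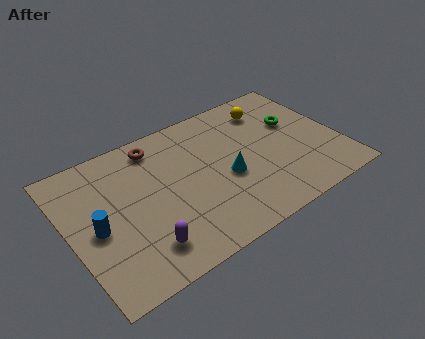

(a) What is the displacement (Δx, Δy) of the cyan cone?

(-0.9, 0.6)

The cyan cone started near (7.7, 2.5) and ended near (6.8, 3.1).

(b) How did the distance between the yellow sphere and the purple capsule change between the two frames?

+1.5

Before: roughly 6.3 units apart; after: 7.8. That's 1.5 units further apart.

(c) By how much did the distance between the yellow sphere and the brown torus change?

-0.4

The distance was about 5.5 in the first image and 5.1 in the second, so they moved 0.4 units closer together.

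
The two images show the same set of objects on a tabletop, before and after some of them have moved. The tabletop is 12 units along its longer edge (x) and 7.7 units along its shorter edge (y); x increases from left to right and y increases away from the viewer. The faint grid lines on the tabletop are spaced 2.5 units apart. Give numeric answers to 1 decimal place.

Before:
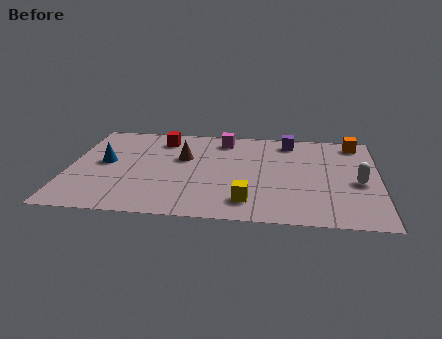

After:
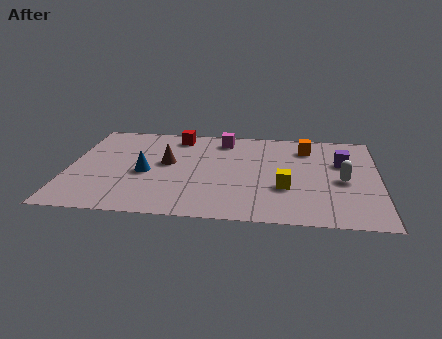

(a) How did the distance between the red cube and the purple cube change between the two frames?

+1.7

The distance was about 5.0 in the first image and 6.7 in the second, so they moved 1.7 units further apart.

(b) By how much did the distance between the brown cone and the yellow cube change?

+0.7

Before: roughly 4.2 units apart; after: 4.9. That's 0.7 units further apart.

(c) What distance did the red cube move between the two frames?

0.7

The red cube was near (3.5, 6.3) before and (4.1, 6.6) after, so it travelled √(0.6² + 0.3²) ≈ 0.7 units.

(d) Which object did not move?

the magenta cube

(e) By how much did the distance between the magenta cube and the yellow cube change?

-0.6

The distance was about 5.1 in the first image and 4.5 in the second, so they moved 0.6 units closer together.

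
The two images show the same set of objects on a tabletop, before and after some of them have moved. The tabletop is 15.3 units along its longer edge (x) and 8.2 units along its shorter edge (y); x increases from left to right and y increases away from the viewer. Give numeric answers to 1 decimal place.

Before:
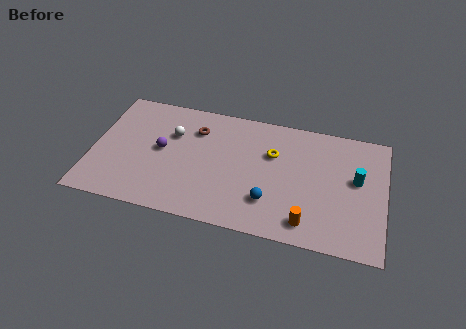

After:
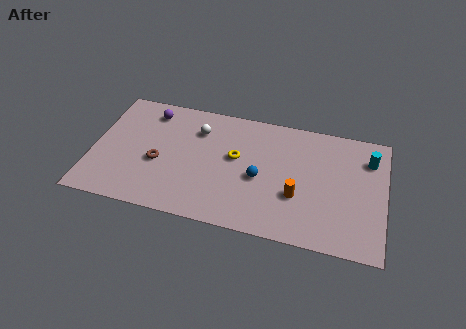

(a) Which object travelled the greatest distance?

the brown torus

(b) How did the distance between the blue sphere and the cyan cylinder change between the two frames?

+1.1

They were about 5.1 units apart before and 6.2 after — 1.1 units further apart.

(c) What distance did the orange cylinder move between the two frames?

1.7

From (11.4, 1.3) to (10.8, 2.9), the orange cylinder covered √(0.6² + 1.6²) ≈ 1.7 units.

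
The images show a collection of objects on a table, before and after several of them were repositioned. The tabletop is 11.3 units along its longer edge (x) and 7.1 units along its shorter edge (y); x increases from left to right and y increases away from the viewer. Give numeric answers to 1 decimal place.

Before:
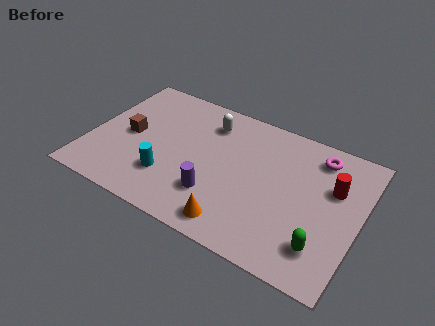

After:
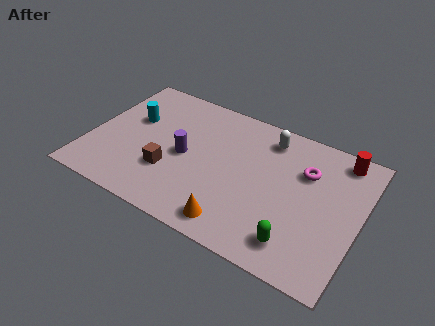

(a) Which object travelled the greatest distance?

the cyan cylinder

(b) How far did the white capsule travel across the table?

2.5

From (4.7, 5.6) to (7.2, 5.9), the white capsule covered √(2.5² + 0.3²) ≈ 2.5 units.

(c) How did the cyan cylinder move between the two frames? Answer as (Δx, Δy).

(-1.9, 2.4)

The cyan cylinder was at about (3.5, 2.0) and moved to about (1.6, 4.4).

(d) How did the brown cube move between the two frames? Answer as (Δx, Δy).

(1.9, -1.2)

The brown cube started near (1.6, 3.5) and ended near (3.5, 2.3).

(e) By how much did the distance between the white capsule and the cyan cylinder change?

+2.0

Before: roughly 3.8 units apart; after: 5.8. That's 2.0 units further apart.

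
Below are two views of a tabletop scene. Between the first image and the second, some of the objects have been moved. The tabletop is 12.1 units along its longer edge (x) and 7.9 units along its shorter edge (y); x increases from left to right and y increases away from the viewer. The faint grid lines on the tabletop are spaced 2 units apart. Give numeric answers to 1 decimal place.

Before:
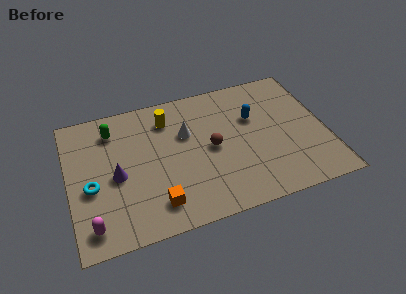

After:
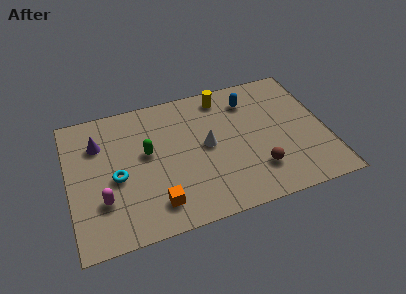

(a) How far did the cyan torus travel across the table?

1.2

From (1.0, 3.3) to (2.2, 3.5), the cyan torus covered √(1.2² + 0.2²) ≈ 1.2 units.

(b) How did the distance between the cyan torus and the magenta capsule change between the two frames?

-0.8

They were about 2.1 units apart before and 1.3 after — 0.8 units closer together.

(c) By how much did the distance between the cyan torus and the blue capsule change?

-1.0

Before: roughly 8.0 units apart; after: 7.0. That's 1.0 units closer together.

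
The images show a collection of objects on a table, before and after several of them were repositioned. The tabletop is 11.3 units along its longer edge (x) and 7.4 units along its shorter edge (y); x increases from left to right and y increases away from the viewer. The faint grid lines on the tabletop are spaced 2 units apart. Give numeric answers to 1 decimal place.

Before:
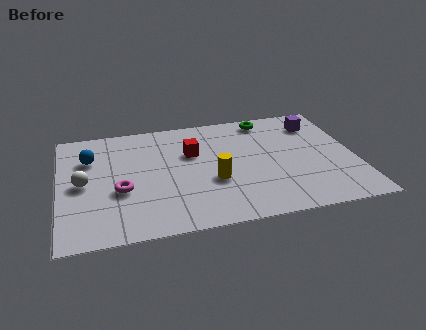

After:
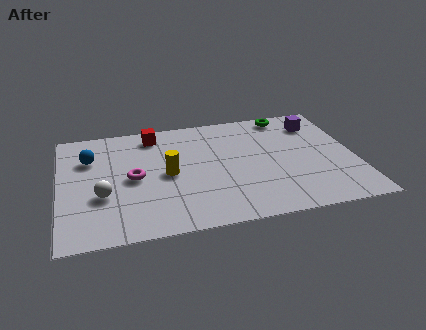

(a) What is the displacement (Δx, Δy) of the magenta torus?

(0.5, 0.7)

The magenta torus was at about (2.3, 2.9) and moved to about (2.8, 3.6).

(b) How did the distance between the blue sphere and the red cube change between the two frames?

-1.2

They were about 3.9 units apart before and 2.7 after — 1.2 units closer together.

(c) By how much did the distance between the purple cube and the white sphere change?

-0.4

Before: roughly 9.4 units apart; after: 9.0. That's 0.4 units closer together.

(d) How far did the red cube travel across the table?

2.1

The red cube moved from about (5.1, 4.8) to (3.7, 6.3), a distance of √(1.4² + 1.5²) ≈ 2.1.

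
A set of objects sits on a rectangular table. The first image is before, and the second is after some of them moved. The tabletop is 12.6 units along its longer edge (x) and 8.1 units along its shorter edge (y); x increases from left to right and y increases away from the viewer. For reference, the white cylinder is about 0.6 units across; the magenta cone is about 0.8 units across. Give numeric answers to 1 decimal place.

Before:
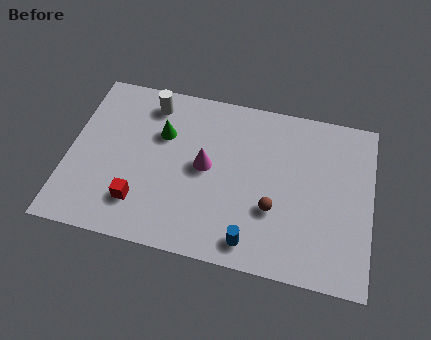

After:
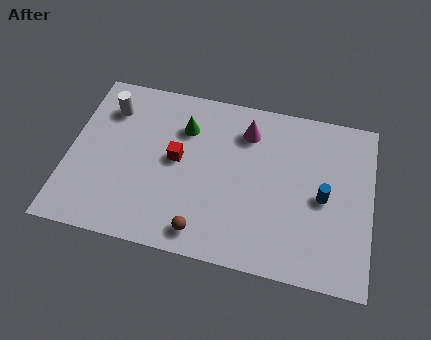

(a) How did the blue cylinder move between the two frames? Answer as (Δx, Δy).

(2.8, 2.7)

The blue cylinder started near (7.8, 1.1) and ended near (10.6, 3.8).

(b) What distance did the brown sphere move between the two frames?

3.3

From (8.6, 2.8) to (5.8, 1.1), the brown sphere covered √(2.8² + 1.7²) ≈ 3.3 units.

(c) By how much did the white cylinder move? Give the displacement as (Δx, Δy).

(-1.7, -0.6)

From the two frames, the white cylinder sits at roughly (3.2, 6.8) before and (1.5, 6.2) after.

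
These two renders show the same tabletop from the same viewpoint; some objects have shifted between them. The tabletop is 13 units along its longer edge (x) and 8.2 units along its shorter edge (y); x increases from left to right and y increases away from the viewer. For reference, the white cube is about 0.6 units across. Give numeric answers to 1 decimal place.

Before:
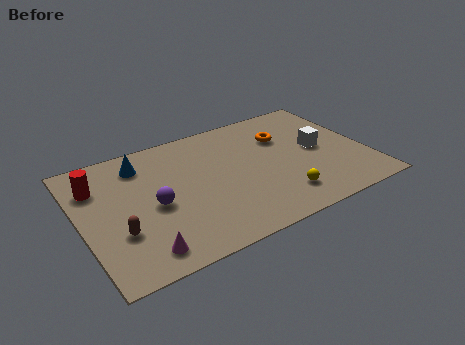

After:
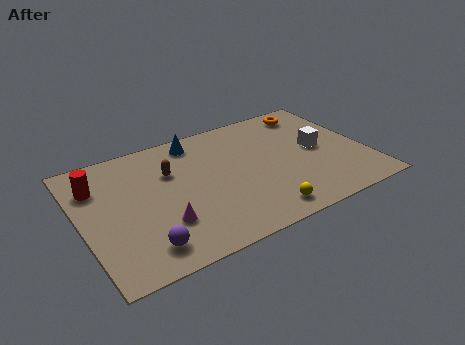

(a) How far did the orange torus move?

2.1

The orange torus was near (9.5, 5.7) before and (11.1, 7.0) after, so it travelled √(1.6² + 1.3²) ≈ 2.1 units.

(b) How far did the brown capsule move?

3.9

From (1.5, 2.7) to (4.2, 5.5), the brown capsule covered √(2.7² + 2.8²) ≈ 3.9 units.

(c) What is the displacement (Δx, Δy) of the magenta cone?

(1.1, 1.2)

From the two frames, the magenta cone sits at roughly (2.3, 1.2) before and (3.4, 2.4) after.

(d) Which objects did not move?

the white cube and the red cylinder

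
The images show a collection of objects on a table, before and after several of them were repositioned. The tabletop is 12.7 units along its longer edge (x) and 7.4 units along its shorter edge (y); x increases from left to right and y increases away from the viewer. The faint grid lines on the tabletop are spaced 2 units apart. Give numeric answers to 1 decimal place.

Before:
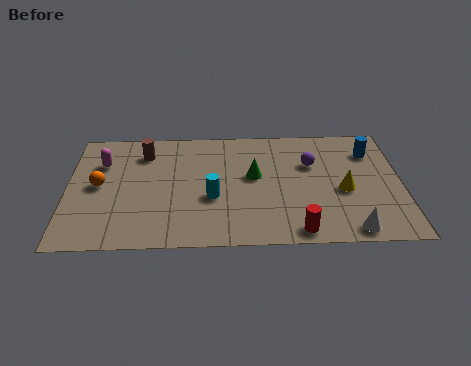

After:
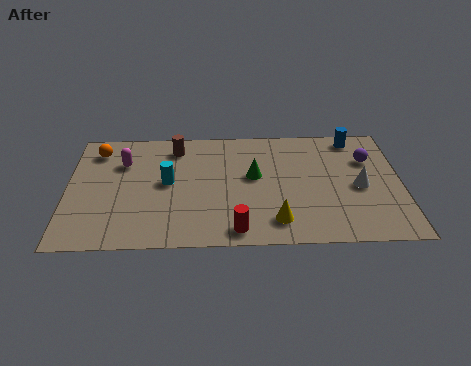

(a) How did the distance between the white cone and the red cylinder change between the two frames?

+3.3

The distance was about 2.0 in the first image and 5.3 in the second, so they moved 3.3 units further apart.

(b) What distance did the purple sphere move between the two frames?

2.2

From (9.3, 4.9) to (11.5, 5.1), the purple sphere covered √(2.2² + 0.2²) ≈ 2.2 units.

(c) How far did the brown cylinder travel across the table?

1.2

From (2.9, 5.8) to (4.1, 6.1), the brown cylinder covered √(1.2² + 0.3²) ≈ 1.2 units.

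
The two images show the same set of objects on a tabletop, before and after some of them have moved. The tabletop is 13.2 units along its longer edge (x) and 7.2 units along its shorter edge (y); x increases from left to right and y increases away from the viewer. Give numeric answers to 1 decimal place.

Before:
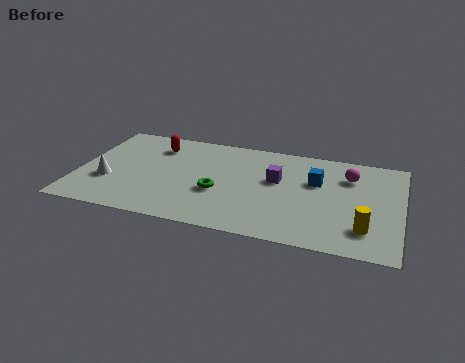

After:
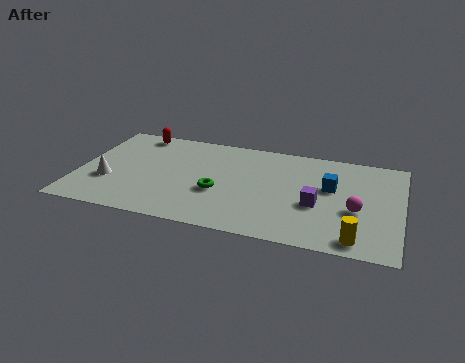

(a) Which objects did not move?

the green torus and the white cone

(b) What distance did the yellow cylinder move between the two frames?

0.9

From (11.8, 1.7) to (11.5, 0.9), the yellow cylinder covered √(0.3² + 0.8²) ≈ 0.9 units.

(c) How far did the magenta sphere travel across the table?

2.4

From (11.0, 5.3) to (11.4, 2.9), the magenta sphere covered √(0.4² + 2.4²) ≈ 2.4 units.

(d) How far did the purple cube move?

2.2

From (8.1, 4.3) to (9.8, 2.9), the purple cube covered √(1.7² + 1.4²) ≈ 2.2 units.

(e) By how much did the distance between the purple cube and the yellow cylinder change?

-1.9

The distance was about 4.5 in the first image and 2.6 in the second, so they moved 1.9 units closer together.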